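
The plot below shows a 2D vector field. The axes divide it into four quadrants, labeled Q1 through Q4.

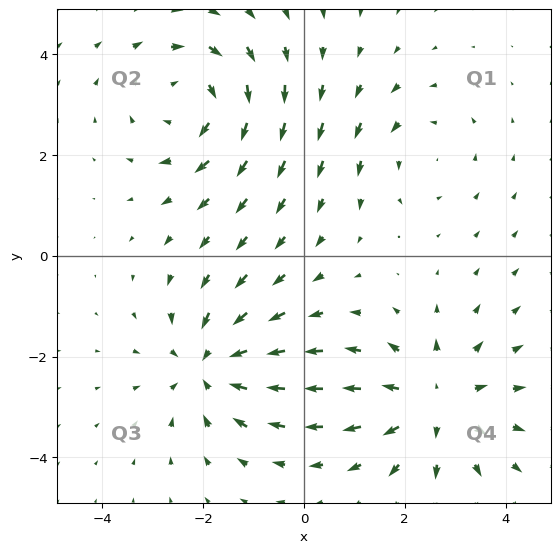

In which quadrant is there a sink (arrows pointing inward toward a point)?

Q3

The sink sits at approximately (-1.9, -2.2), which lies in quadrant Q3. The divergence there is about -4, negative as expected for a sink.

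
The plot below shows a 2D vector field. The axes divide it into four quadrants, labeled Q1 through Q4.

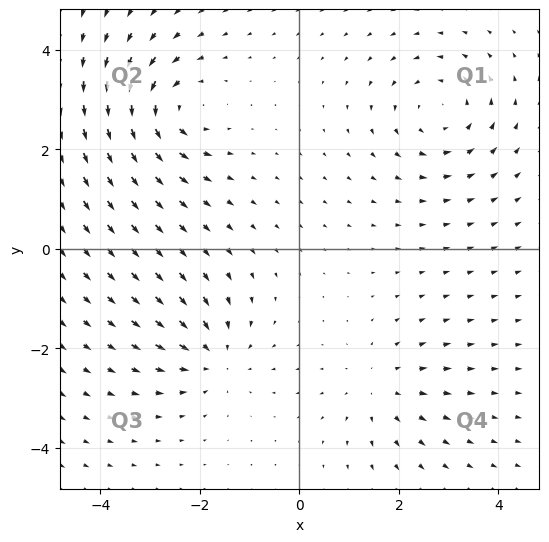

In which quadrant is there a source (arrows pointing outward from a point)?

Q4

The source sits at approximately (1.6, -2.8), which lies in quadrant Q4. The divergence there is about +3, positive as expected for a source.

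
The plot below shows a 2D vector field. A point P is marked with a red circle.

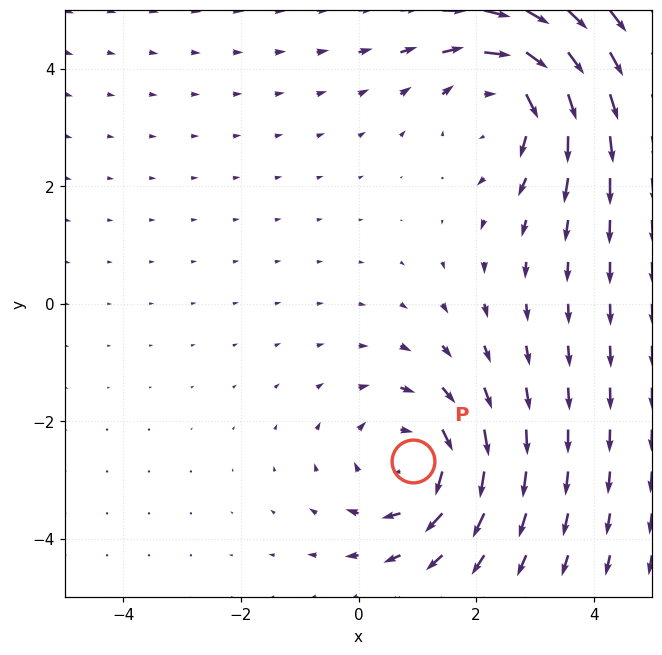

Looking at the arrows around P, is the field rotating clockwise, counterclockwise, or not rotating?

Near P at (0.9, -2.7) the arrows circulate clockwise. The curl (z-component) there is about -4; negative curl means clockwise rotation.

clockwise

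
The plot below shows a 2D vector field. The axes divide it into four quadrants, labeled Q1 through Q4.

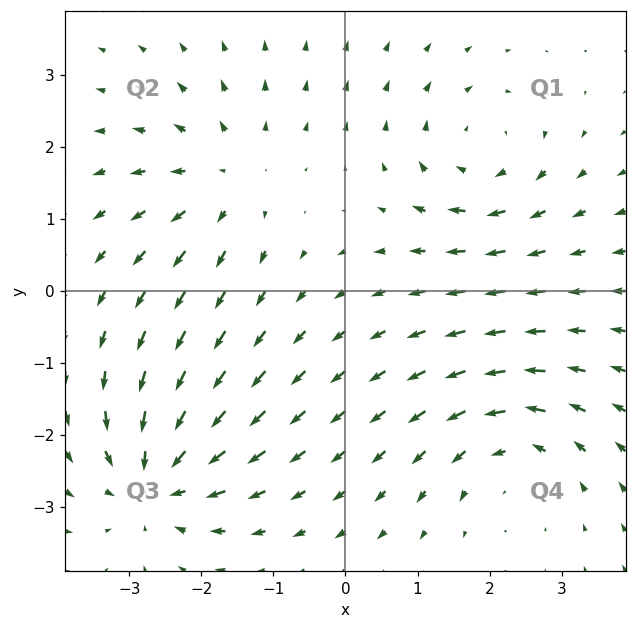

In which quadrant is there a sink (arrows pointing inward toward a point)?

Q3

The sink sits at approximately (-2.6, -2.6), which lies in quadrant Q3. The divergence there is about -5, negative as expected for a sink.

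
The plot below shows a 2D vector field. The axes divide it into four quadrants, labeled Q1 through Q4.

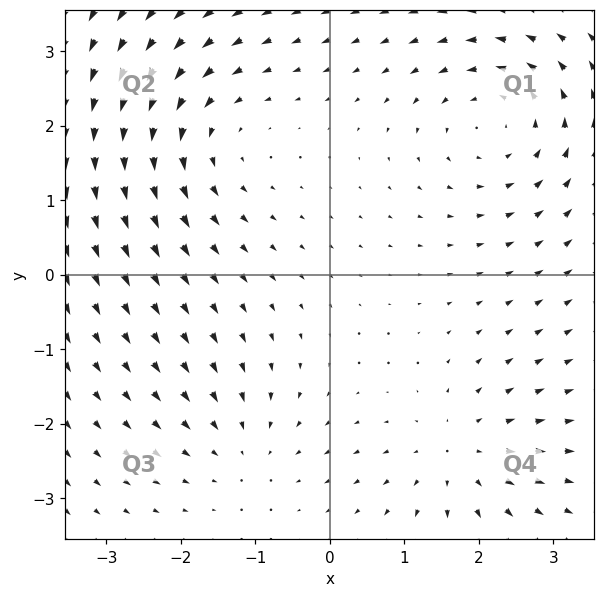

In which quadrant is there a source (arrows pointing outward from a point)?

The source sits at approximately (1.8, -2.4), which lies in quadrant Q4. The divergence there is about +4, positive as expected for a source.

Q4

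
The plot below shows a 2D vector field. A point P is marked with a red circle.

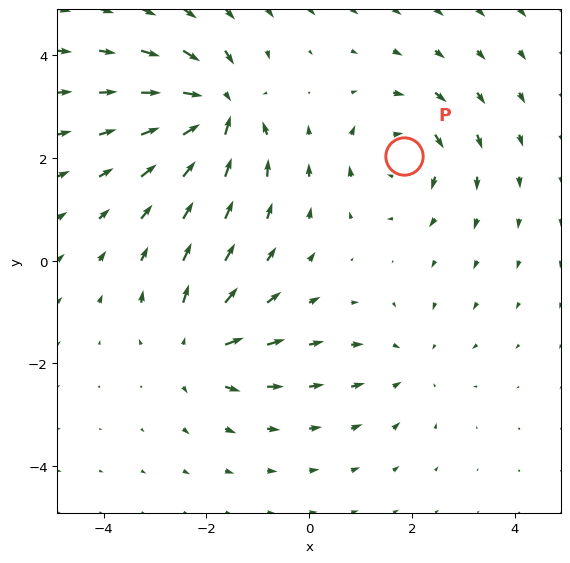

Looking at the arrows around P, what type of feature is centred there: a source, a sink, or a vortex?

At P (1.8, 2.0) the arrows circulate clockwise. Divergence ≈0, curl about -4 — near-zero divergence with nonzero curl is a vortex.

vortex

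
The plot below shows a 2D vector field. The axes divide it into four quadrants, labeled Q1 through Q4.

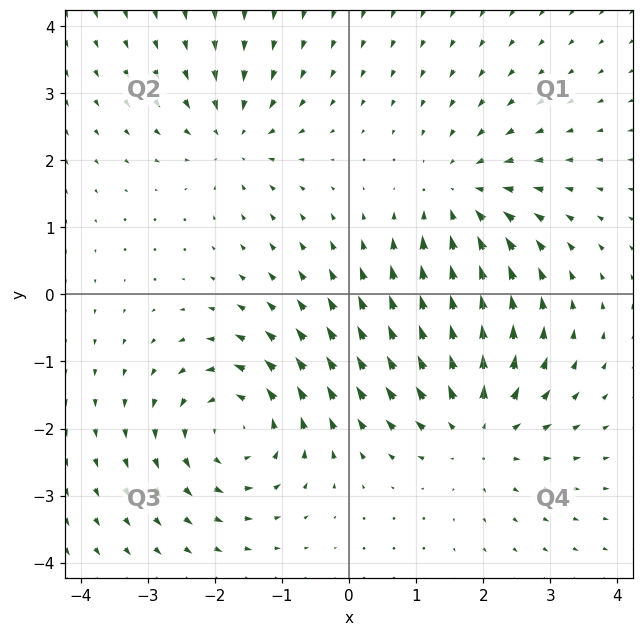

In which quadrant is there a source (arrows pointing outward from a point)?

Q4

The source sits at approximately (1.9, -2.0), which lies in quadrant Q4. The divergence there is about +5, positive as expected for a source.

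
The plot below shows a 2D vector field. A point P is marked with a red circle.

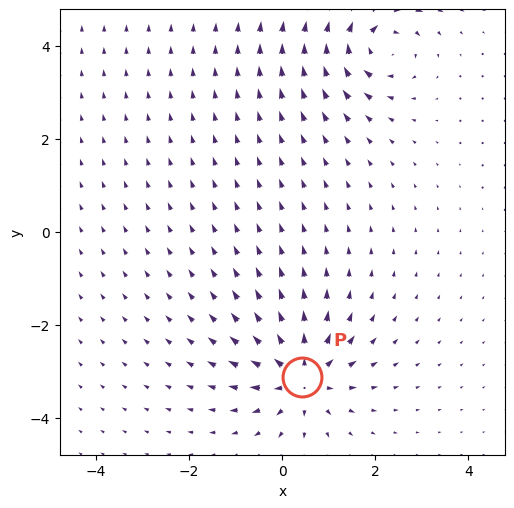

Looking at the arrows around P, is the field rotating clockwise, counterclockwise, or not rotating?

Near P at (0.4, -3.1) the arrows show no circulation. The curl there is ≈0.

not rotating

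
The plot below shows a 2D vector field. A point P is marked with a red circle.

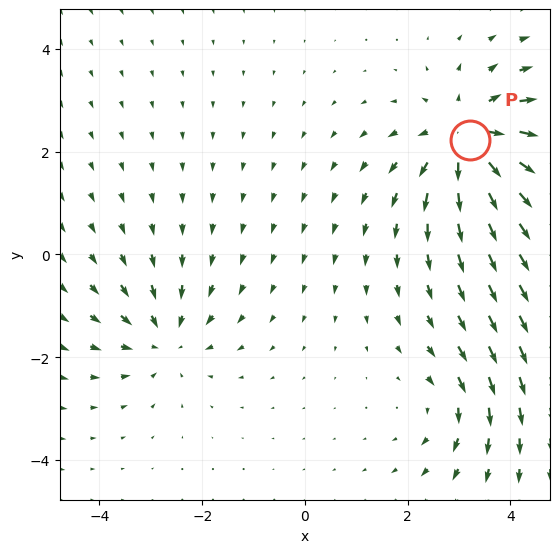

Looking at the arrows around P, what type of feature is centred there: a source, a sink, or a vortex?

source

At P (3.2, 2.2) the arrows spread outward. Divergence about +5, curl ≈0 — positive divergence with near-zero curl is a source.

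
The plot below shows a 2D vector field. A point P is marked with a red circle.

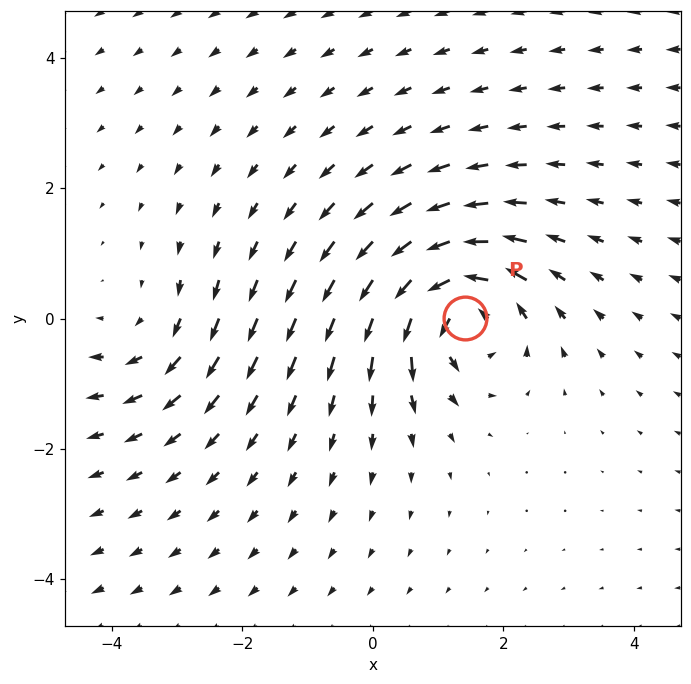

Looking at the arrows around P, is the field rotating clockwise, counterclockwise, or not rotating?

counterclockwise

Near P at (1.4, 0.0) the arrows circulate counterclockwise. The curl (z-component) there is about +7; positive curl means counterclockwise rotation.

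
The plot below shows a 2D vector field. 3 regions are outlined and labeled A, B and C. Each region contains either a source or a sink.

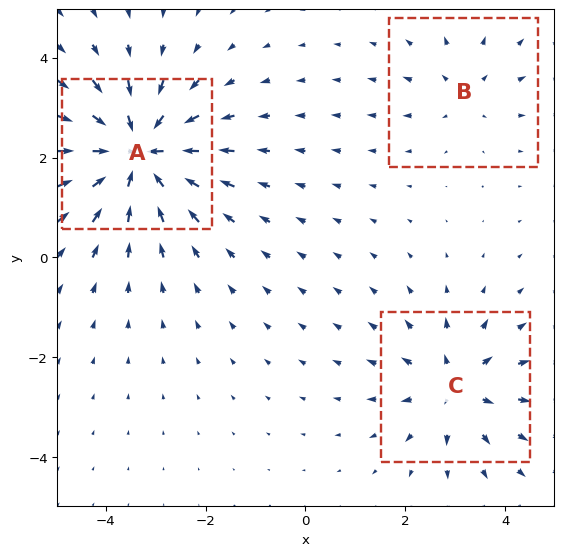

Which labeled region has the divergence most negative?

A

Divergence at each region's feature centre — A: about -6, B: about +2, C: about +3. Region A is most negative.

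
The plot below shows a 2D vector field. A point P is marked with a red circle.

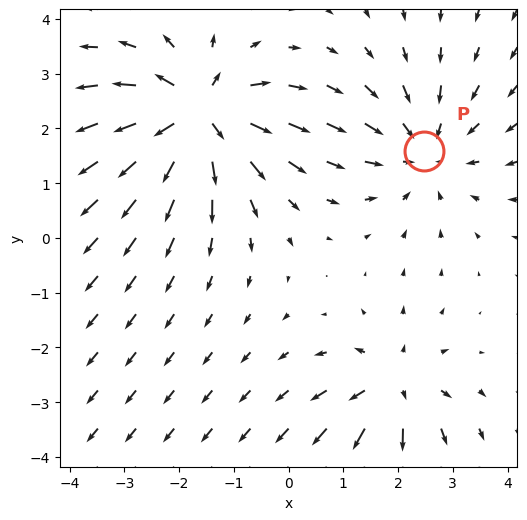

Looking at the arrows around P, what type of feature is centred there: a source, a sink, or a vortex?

At P (2.5, 1.6) the arrows converge inward. Divergence about -3, curl ≈0 — negative divergence with near-zero curl is a sink.

sink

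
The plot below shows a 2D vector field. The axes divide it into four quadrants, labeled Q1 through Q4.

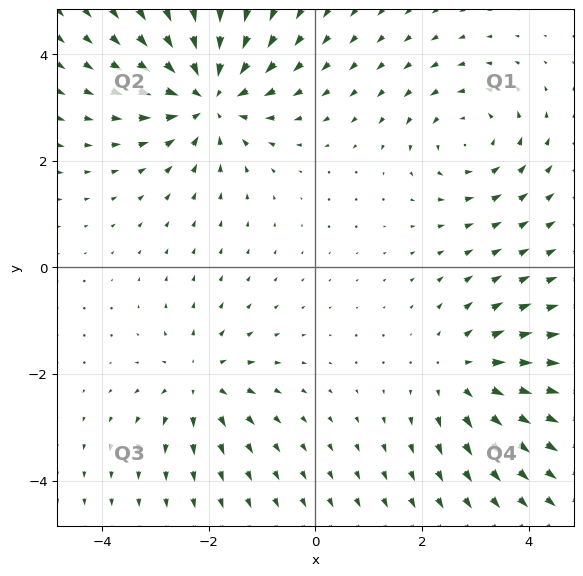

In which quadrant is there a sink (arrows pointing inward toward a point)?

Q2

The sink sits at approximately (-2.0, 3.2), which lies in quadrant Q2. The divergence there is about -5, negative as expected for a sink.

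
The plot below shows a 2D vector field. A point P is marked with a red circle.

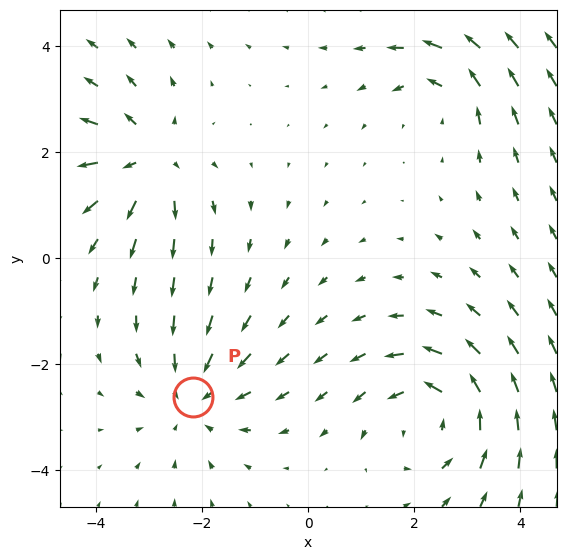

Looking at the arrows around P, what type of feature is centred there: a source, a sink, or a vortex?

sink

At P (-2.2, -2.6) the arrows converge inward. Divergence about -3, curl ≈0 — negative divergence with near-zero curl is a sink.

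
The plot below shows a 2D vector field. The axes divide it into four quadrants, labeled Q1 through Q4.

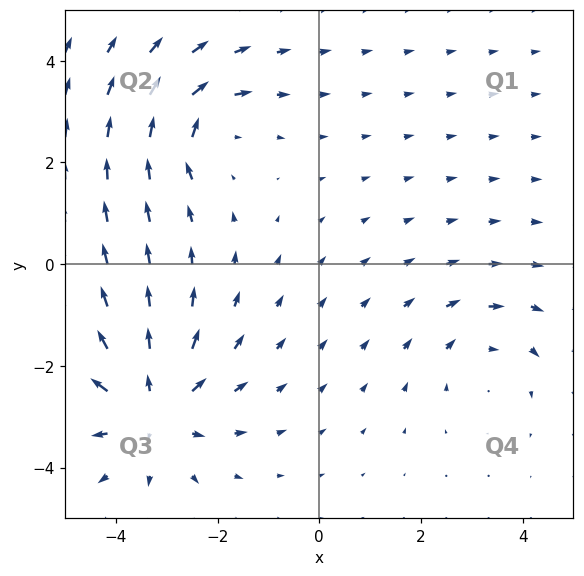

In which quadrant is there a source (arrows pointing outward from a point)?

Q3

The source sits at approximately (-3.3, -2.8), which lies in quadrant Q3. The divergence there is about +4, positive as expected for a source.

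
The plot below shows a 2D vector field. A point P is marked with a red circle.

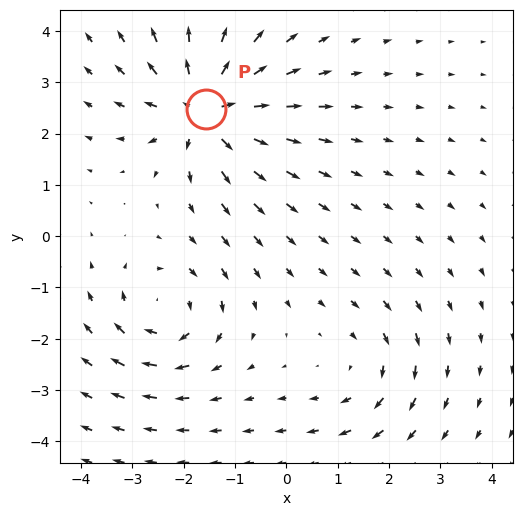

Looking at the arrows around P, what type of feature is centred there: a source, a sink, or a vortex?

At P (-1.6, 2.5) the arrows spread outward. Divergence about +6, curl ≈0 — positive divergence with near-zero curl is a source.

source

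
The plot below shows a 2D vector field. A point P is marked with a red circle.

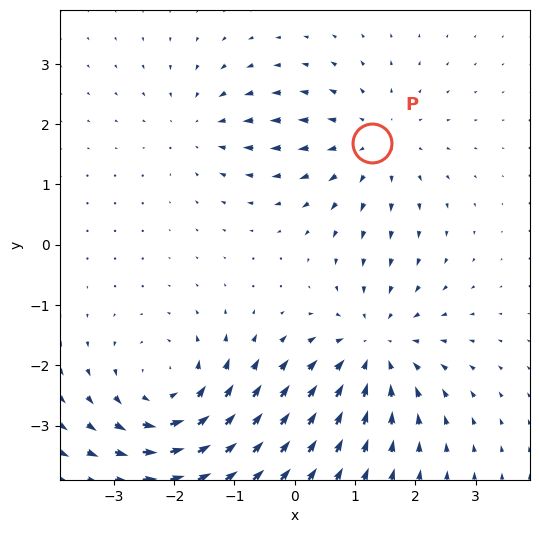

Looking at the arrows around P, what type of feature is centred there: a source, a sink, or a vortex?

At P (1.3, 1.7) the arrows spread outward. Divergence about +3, curl ≈0 — positive divergence with near-zero curl is a source.

source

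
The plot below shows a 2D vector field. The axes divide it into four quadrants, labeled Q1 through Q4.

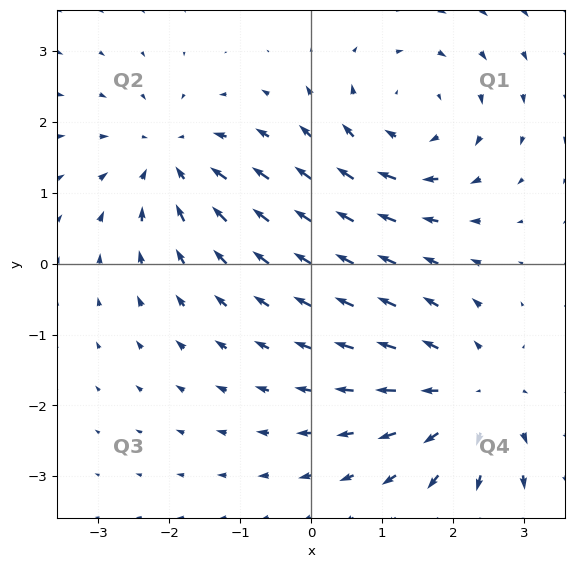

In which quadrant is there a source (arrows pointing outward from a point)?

Q4

The source sits at approximately (2.3, -1.9), which lies in quadrant Q4. The divergence there is about +3, positive as expected for a source.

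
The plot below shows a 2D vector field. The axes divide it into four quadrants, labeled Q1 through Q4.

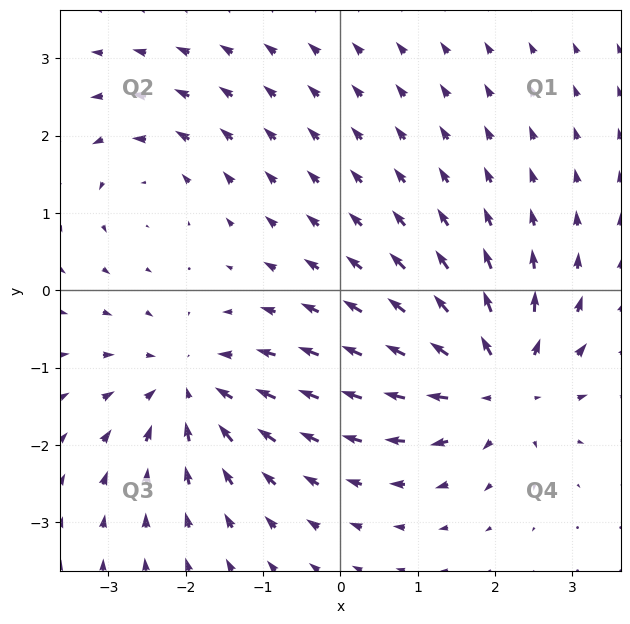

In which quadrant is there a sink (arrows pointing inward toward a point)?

The sink sits at approximately (-1.9, -1.3), which lies in quadrant Q3. The divergence there is about -5, negative as expected for a sink.

Q3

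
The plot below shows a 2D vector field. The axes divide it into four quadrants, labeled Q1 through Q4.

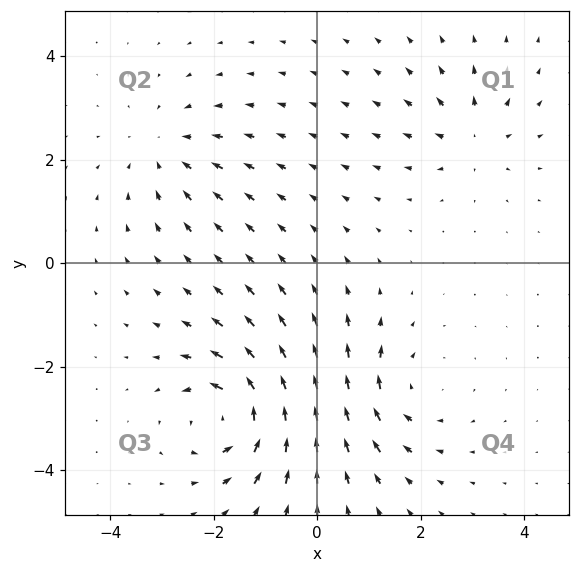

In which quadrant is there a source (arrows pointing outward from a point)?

Q1

The source sits at approximately (3.0, 2.4), which lies in quadrant Q1. The divergence there is about +3, positive as expected for a source.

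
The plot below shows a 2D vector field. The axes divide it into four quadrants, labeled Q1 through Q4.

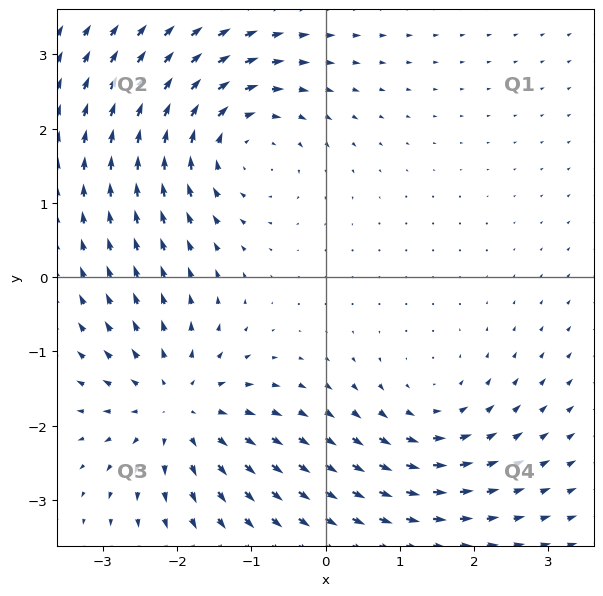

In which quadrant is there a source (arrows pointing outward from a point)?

Q3

The source sits at approximately (-2.0, -1.8), which lies in quadrant Q3. The divergence there is about +4, positive as expected for a source.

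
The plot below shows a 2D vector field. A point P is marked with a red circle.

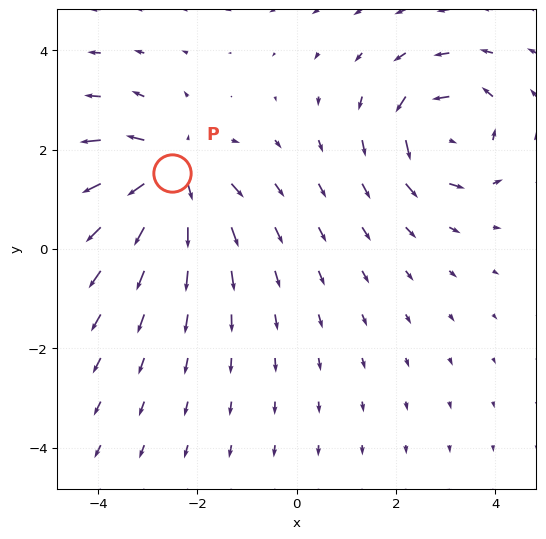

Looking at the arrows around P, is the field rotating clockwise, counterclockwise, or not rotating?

not rotating

Near P at (-2.5, 1.5) the arrows show no circulation. The curl there is ≈0.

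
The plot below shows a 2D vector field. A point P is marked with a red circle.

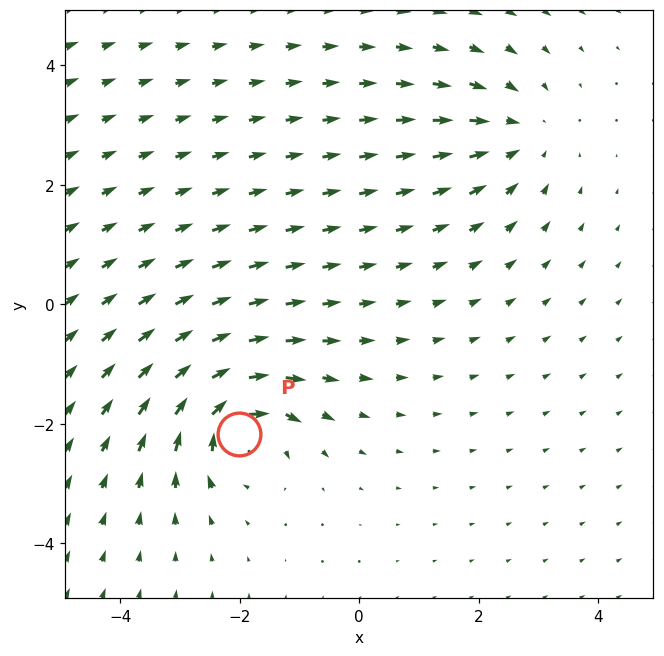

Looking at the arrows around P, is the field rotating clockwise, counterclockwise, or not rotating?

Near P at (-2.0, -2.2) the arrows circulate clockwise. The curl (z-component) there is about -6; negative curl means clockwise rotation.

clockwise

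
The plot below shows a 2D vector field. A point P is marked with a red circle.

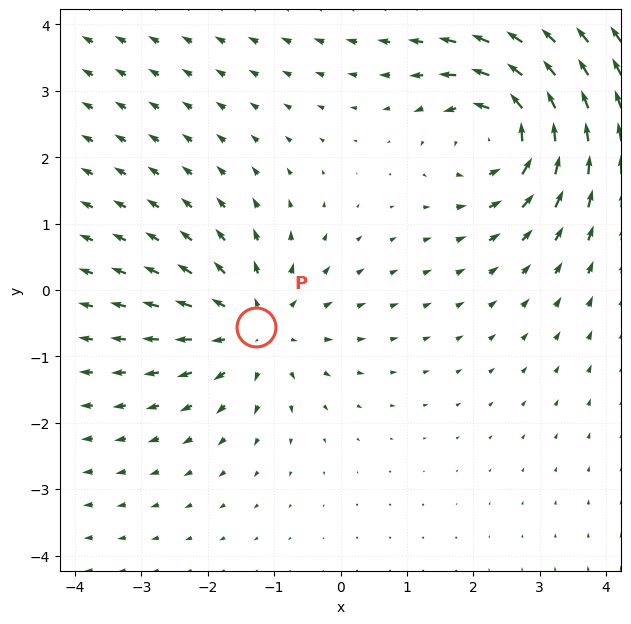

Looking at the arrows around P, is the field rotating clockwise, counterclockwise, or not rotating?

Near P at (-1.3, -0.6) the arrows show no circulation. The curl there is ≈0.

not rotating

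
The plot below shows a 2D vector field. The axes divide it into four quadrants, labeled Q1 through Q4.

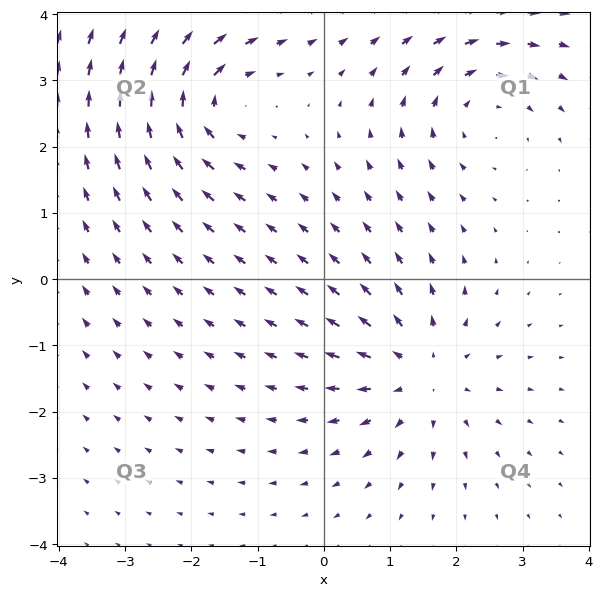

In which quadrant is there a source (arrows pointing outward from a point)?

Q4

The source sits at approximately (1.5, -1.4), which lies in quadrant Q4. The divergence there is about +5, positive as expected for a source.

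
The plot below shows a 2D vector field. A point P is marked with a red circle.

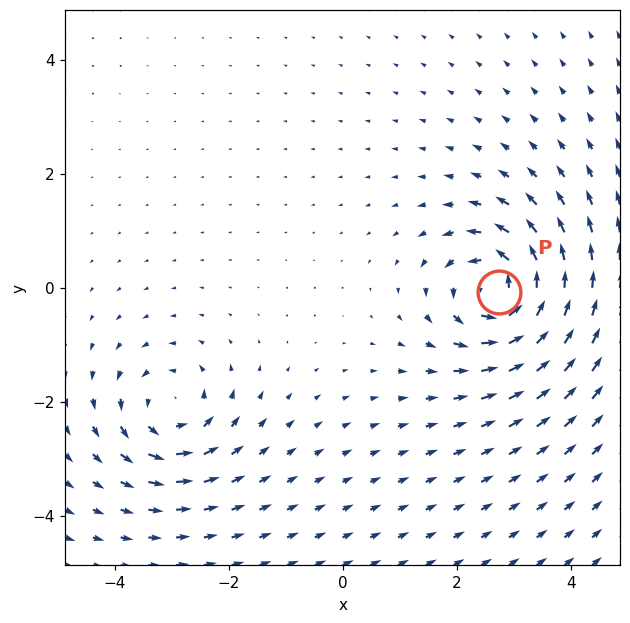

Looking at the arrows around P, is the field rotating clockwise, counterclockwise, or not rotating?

counterclockwise

Near P at (2.7, -0.1) the arrows circulate counterclockwise. The curl (z-component) there is about +7; positive curl means counterclockwise rotation.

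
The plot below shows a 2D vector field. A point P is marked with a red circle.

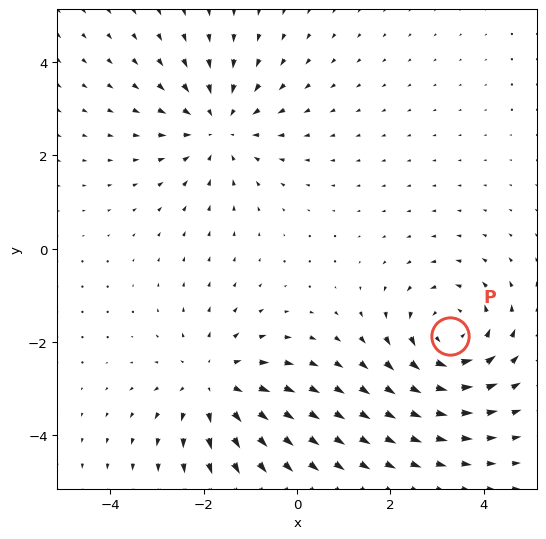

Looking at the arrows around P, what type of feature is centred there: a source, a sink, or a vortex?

At P (3.3, -1.9) the arrows circulate counterclockwise. Divergence ≈0, curl about +5 — near-zero divergence with nonzero curl is a vortex.

vortex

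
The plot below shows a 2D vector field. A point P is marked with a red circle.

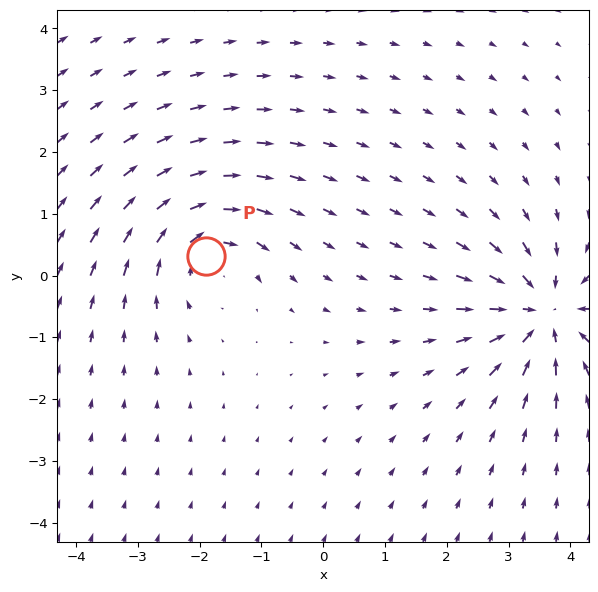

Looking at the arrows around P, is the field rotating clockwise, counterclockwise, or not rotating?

clockwise

Near P at (-1.9, 0.3) the arrows circulate clockwise. The curl (z-component) there is about -5; negative curl means clockwise rotation.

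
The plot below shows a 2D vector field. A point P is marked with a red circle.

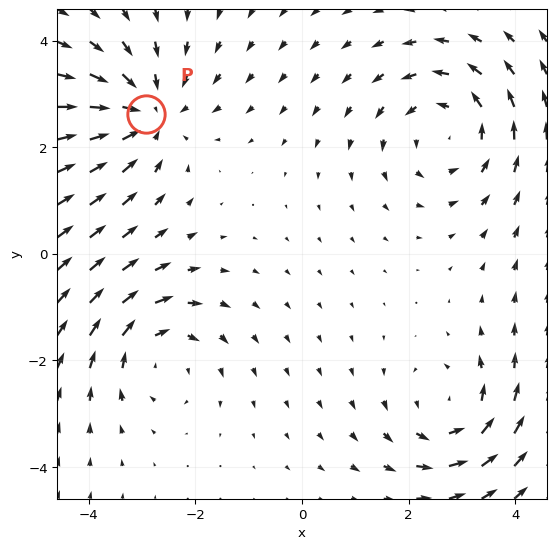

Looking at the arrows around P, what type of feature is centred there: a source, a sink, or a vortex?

sink

At P (-2.9, 2.6) the arrows converge inward. Divergence about -4, curl ≈0 — negative divergence with near-zero curl is a sink.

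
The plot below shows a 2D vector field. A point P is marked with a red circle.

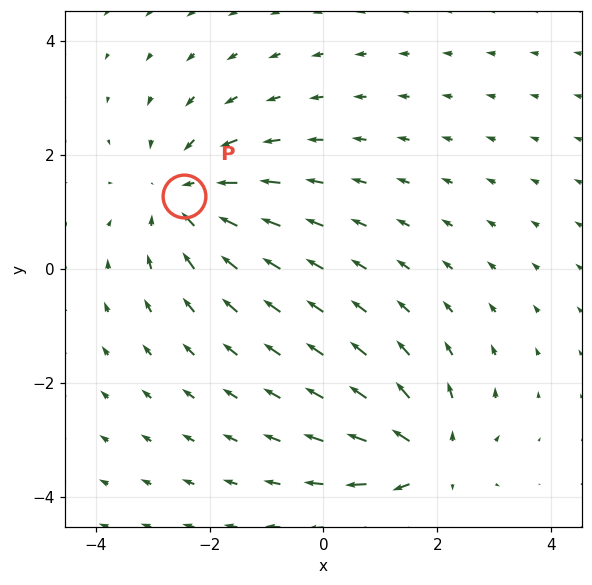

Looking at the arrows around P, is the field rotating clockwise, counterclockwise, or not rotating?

Near P at (-2.4, 1.3) the arrows show no circulation. The curl there is ≈0.

not rotating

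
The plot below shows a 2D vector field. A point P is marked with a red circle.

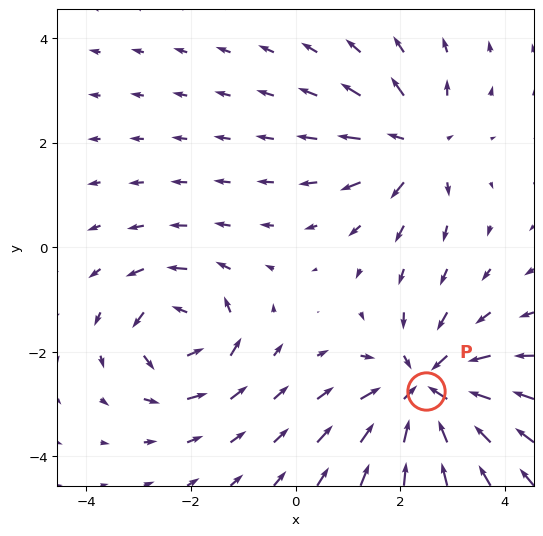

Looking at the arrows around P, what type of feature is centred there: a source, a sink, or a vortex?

sink

At P (2.5, -2.7) the arrows converge inward. Divergence about -4, curl ≈0 — negative divergence with near-zero curl is a sink.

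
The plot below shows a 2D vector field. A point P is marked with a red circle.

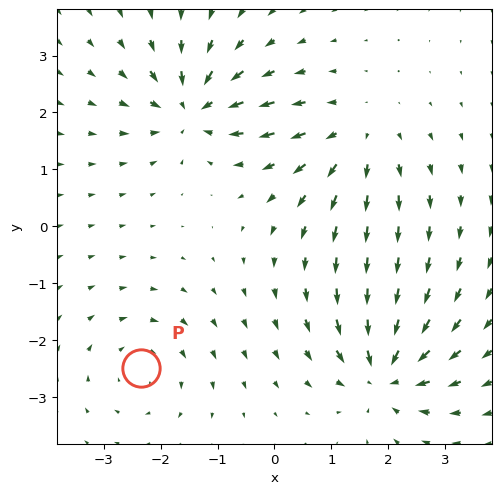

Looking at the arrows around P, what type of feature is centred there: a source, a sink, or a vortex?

vortex

At P (-2.3, -2.5) the arrows circulate clockwise. Divergence ≈0, curl about -4 — near-zero divergence with nonzero curl is a vortex.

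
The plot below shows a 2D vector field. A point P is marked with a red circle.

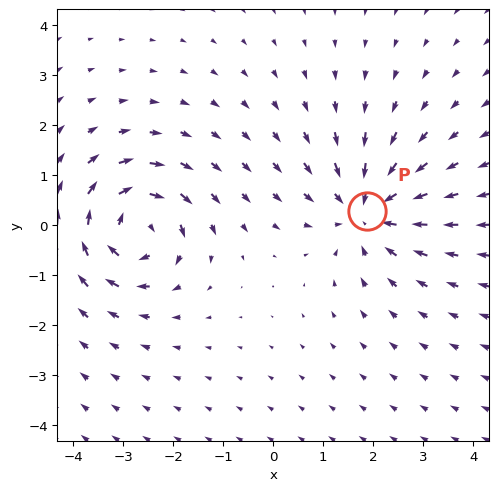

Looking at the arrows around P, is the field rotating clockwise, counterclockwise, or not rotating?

not rotating

Near P at (1.9, 0.3) the arrows show no circulation. The curl there is ≈0.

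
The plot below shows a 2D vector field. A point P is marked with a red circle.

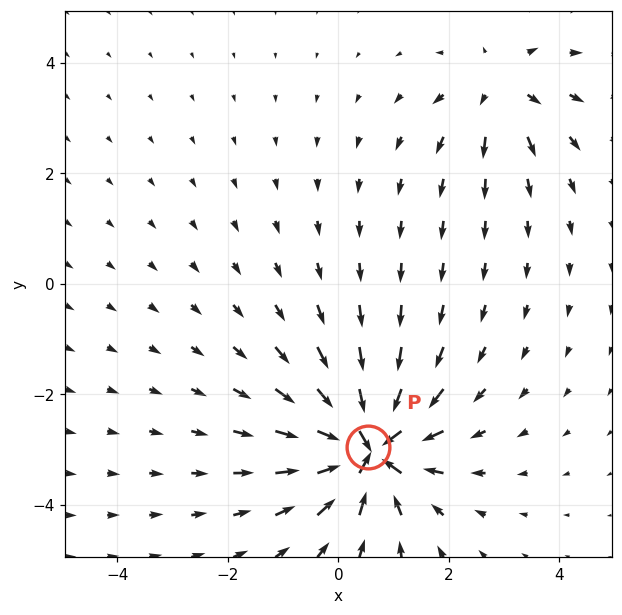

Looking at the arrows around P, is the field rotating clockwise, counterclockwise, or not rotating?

not rotating

Near P at (0.5, -3.0) the arrows show no circulation. The curl there is ≈0.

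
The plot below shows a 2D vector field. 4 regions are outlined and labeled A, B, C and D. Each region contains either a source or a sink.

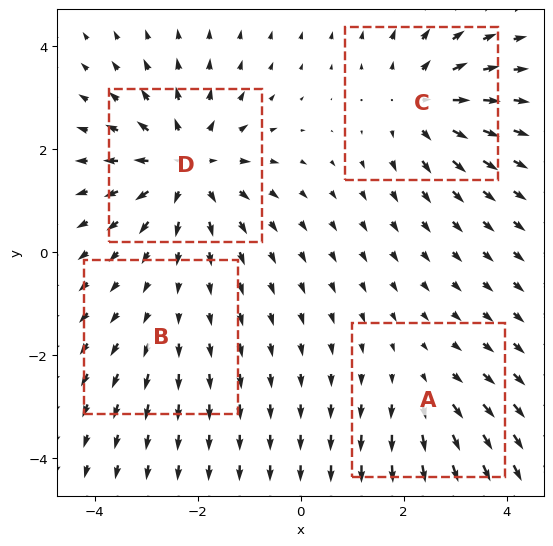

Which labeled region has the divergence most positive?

D

Divergence at each region's feature centre — A: about +3, B: about +2, C: about +5, D: about +6. Region D is most positive.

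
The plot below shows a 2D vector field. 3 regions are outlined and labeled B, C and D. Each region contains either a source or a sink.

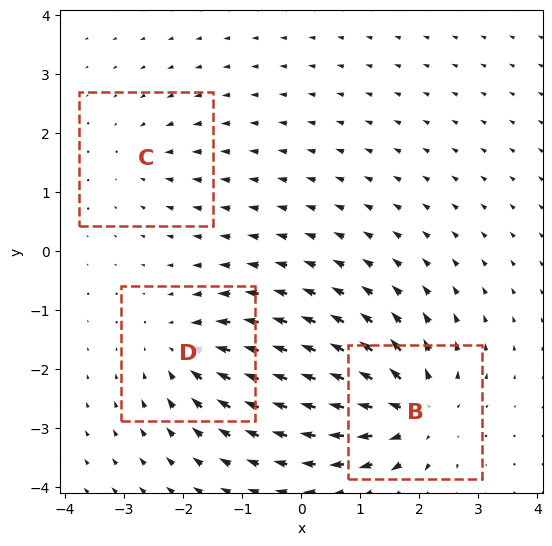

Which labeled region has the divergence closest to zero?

C

Divergence at each region's feature centre — B: about +6, C: about -2, D: about -4. Region C is closest to zero.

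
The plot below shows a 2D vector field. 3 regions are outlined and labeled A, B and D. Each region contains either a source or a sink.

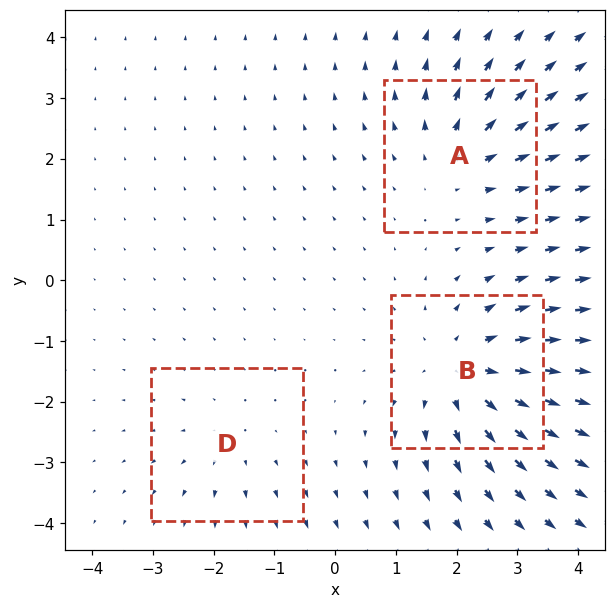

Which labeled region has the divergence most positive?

B

Divergence at each region's feature centre — A: about +3, B: about +4, D: about +2. Region B is most positive.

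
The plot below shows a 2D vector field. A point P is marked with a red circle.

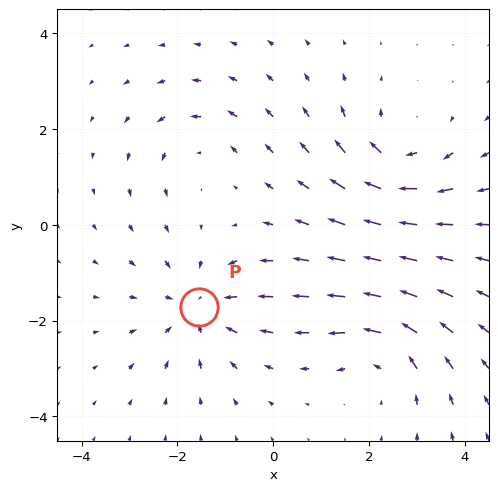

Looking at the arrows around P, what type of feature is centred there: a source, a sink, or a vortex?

At P (-1.6, -1.7) the arrows converge inward. Divergence about -4, curl ≈0 — negative divergence with near-zero curl is a sink.

sink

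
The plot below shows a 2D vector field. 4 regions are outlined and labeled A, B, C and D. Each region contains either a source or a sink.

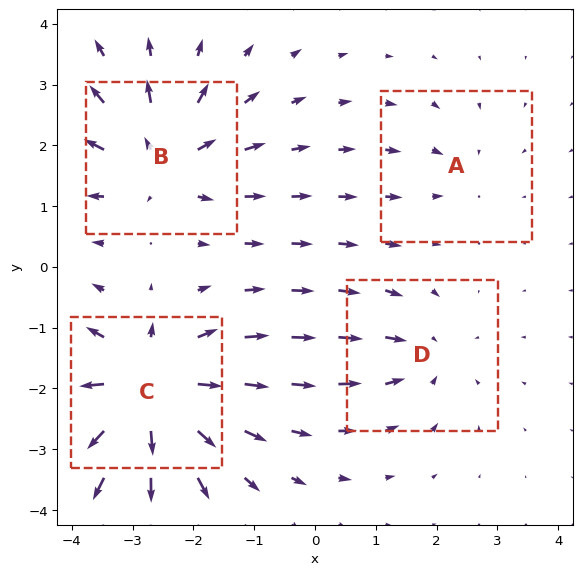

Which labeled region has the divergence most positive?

C

Divergence at each region's feature centre — A: about -2, B: about +6, C: about +8, D: about -4. Region C is most positive.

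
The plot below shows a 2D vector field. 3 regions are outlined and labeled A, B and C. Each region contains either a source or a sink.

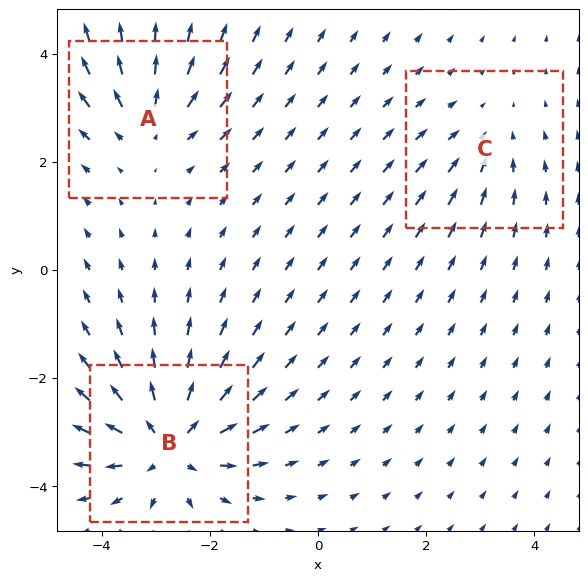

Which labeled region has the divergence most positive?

Divergence at each region's feature centre — A: about +3, B: about +5, C: about -2. Region B is most positive.

B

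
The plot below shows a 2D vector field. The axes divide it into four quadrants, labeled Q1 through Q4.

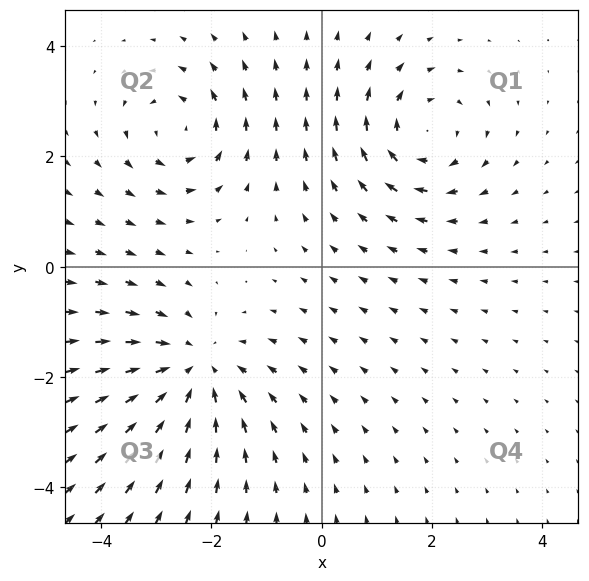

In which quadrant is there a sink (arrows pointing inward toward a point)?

The sink sits at approximately (-2.3, -1.9), which lies in quadrant Q3. The divergence there is about -4, negative as expected for a sink.

Q3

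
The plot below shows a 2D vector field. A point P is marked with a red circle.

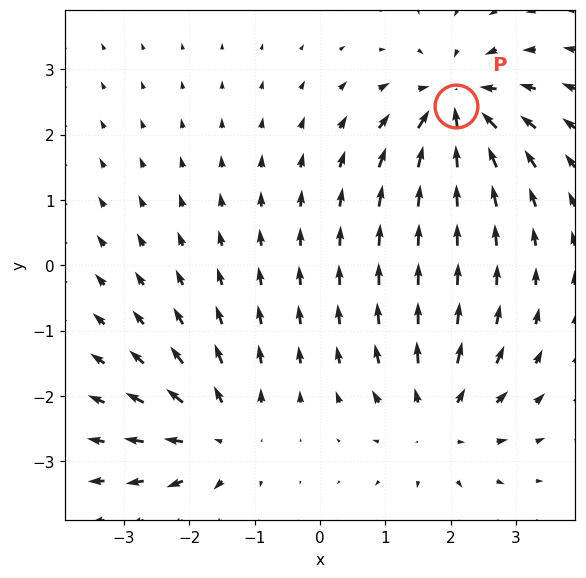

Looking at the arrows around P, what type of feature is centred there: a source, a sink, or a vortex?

At P (2.1, 2.4) the arrows converge inward. Divergence about -6, curl ≈0 — negative divergence with near-zero curl is a sink.

sink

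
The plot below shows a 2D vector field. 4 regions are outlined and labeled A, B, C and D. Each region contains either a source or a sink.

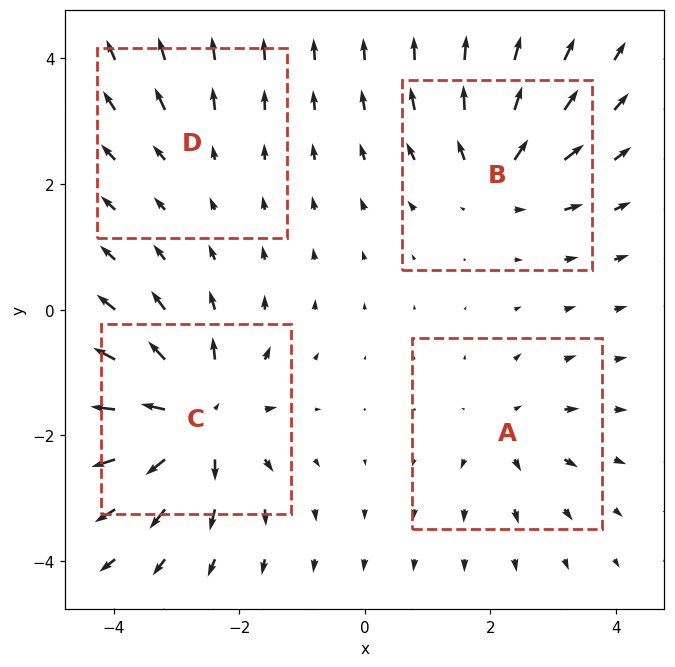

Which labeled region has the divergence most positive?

C

Divergence at each region's feature centre — A: about +4, B: about +6, C: about +9, D: about +3. Region C is most positive.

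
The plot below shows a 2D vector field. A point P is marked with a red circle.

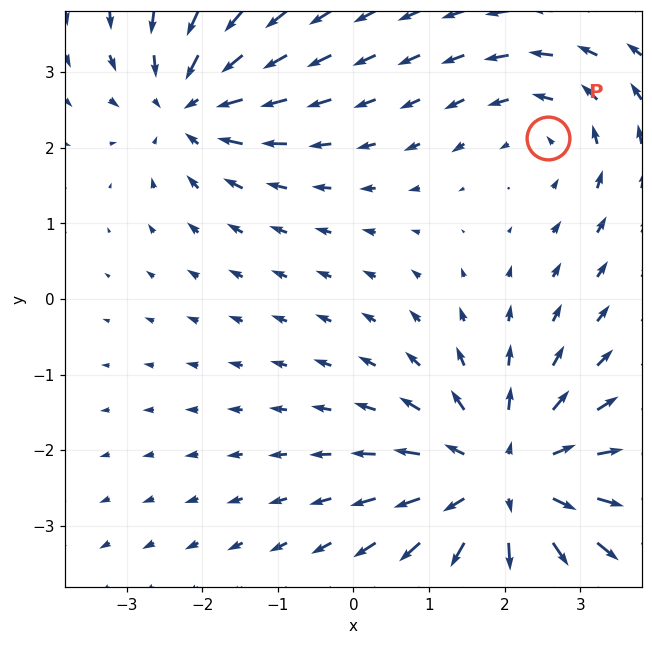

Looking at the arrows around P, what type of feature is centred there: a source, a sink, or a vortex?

At P (2.6, 2.1) the arrows circulate counterclockwise. Divergence ≈0, curl about +2 — near-zero divergence with nonzero curl is a vortex.

vortex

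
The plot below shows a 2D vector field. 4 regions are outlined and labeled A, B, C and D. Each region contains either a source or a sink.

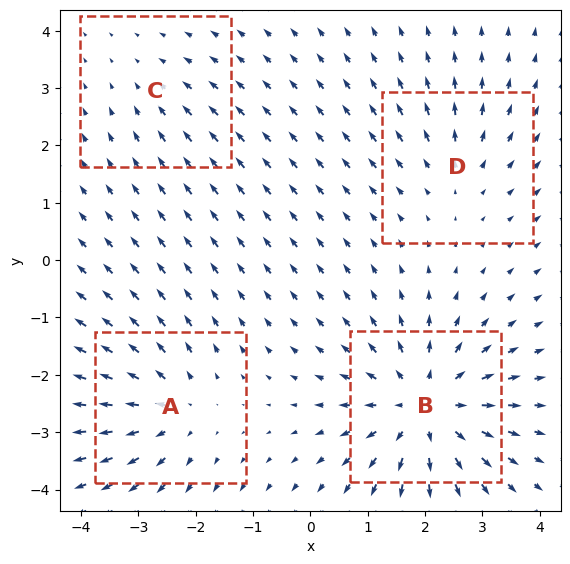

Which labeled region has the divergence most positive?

B

Divergence at each region's feature centre — A: about +4, B: about +7, C: about -2, D: about +3. Region B is most positive.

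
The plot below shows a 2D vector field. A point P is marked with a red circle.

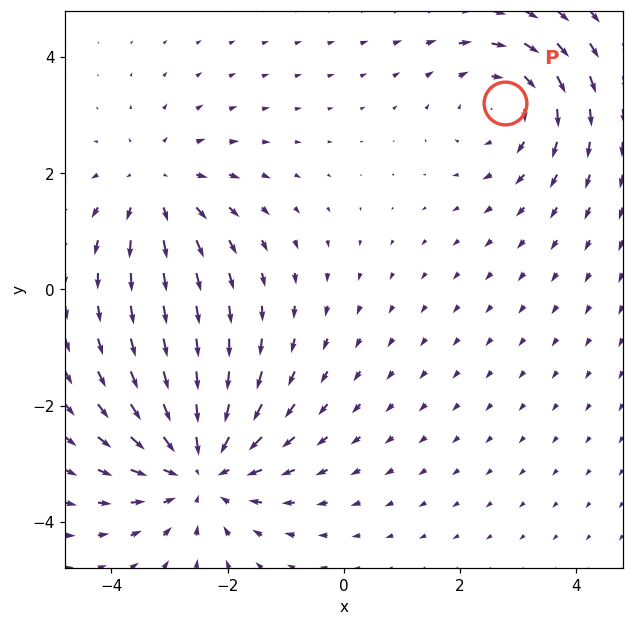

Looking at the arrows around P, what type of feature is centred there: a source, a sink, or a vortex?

vortex

At P (2.8, 3.2) the arrows circulate clockwise. Divergence ≈0, curl about -3 — near-zero divergence with nonzero curl is a vortex.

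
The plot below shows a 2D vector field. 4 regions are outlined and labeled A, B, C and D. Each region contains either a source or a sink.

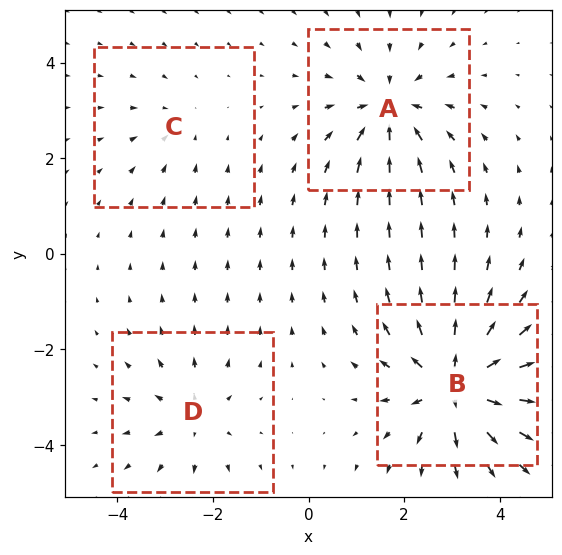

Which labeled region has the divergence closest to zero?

C

Divergence at each region's feature centre — A: about -5, B: about +7, C: about -2, D: about +4. Region C is closest to zero.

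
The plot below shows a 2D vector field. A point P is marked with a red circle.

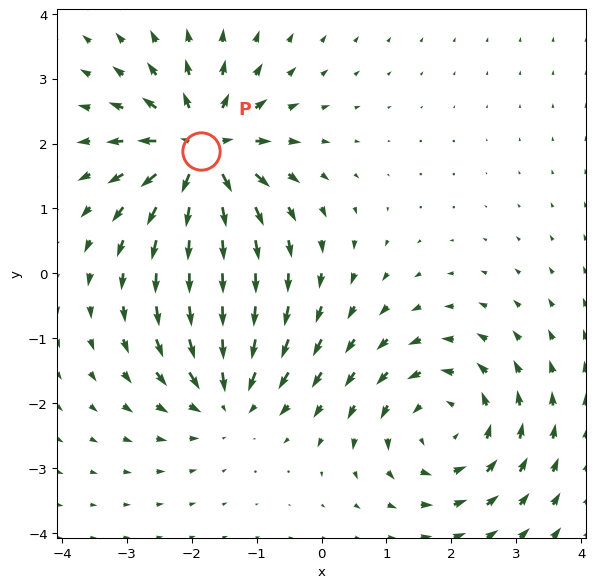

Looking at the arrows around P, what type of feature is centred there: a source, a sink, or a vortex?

source

At P (-1.9, 1.9) the arrows spread outward. Divergence about +6, curl ≈0 — positive divergence with near-zero curl is a source.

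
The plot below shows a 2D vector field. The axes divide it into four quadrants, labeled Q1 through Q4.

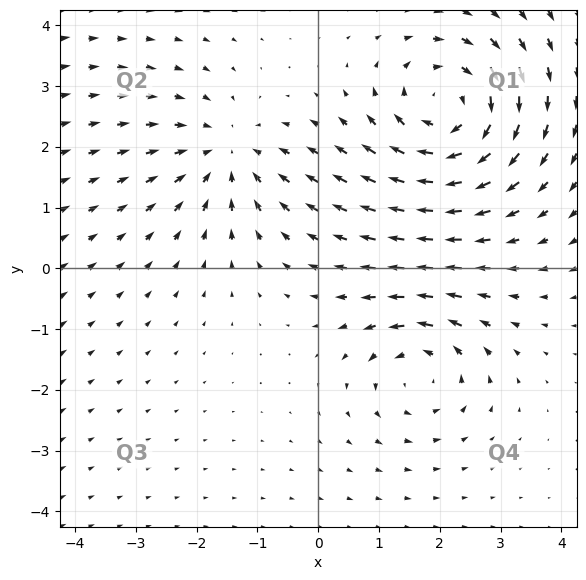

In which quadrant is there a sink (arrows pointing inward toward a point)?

The sink sits at approximately (-1.5, 1.9), which lies in quadrant Q2. The divergence there is about -3, negative as expected for a sink.

Q2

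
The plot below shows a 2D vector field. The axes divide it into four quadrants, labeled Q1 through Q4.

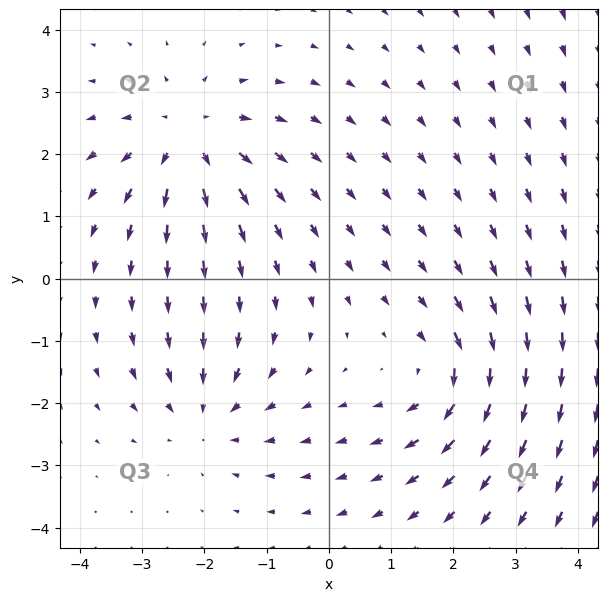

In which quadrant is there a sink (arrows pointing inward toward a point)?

Q3

The sink sits at approximately (-2.0, -2.2), which lies in quadrant Q3. The divergence there is about -3, negative as expected for a sink.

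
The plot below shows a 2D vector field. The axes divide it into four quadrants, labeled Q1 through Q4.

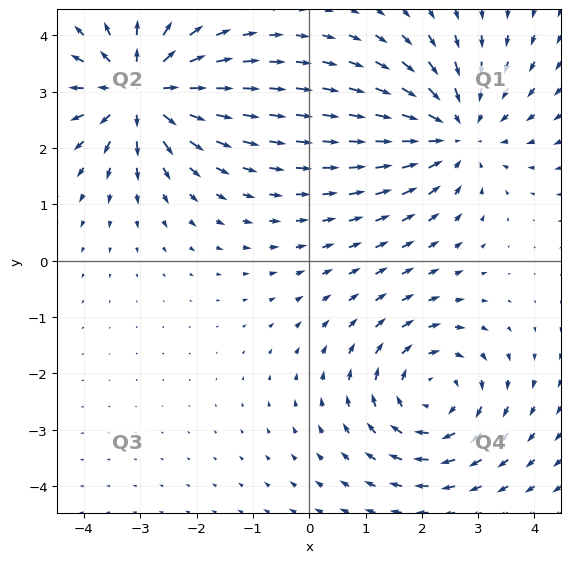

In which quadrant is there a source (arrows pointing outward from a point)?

The source sits at approximately (-3.0, 3.0), which lies in quadrant Q2. The divergence there is about +5, positive as expected for a source.

Q2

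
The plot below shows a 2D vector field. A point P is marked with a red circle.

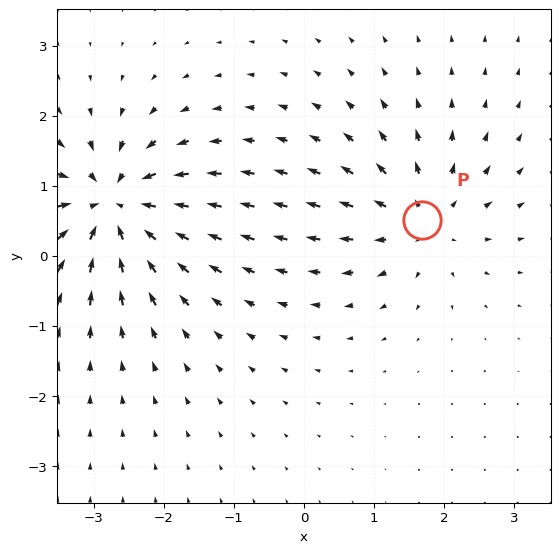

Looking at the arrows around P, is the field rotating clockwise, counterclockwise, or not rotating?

not rotating

Near P at (1.7, 0.5) the arrows show no circulation. The curl there is ≈0.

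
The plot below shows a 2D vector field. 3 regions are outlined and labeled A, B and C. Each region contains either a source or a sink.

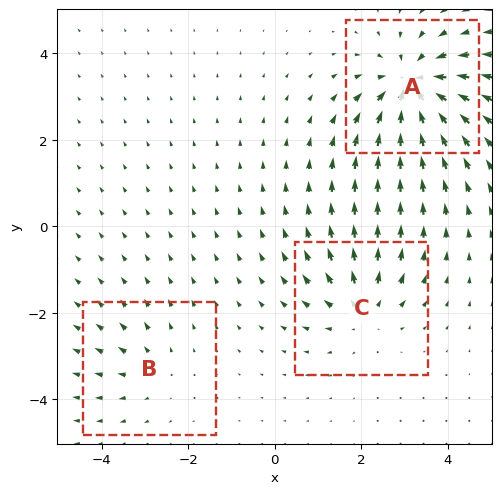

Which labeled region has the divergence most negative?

A

Divergence at each region's feature centre — A: about -6, B: about +2, C: about +4. Region A is most negative.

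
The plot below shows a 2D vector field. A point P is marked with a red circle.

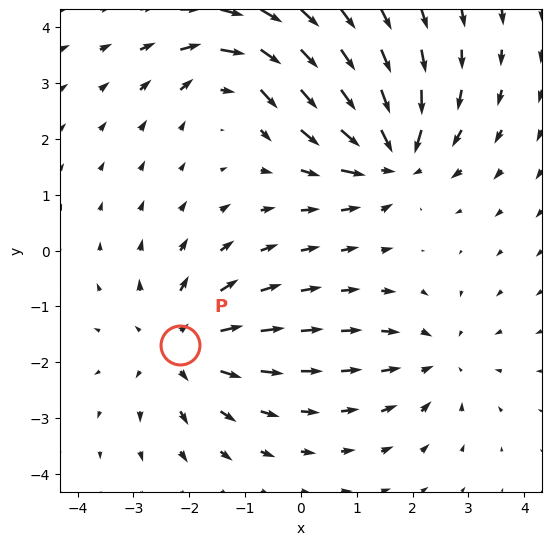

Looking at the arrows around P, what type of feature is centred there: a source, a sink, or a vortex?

source

At P (-2.2, -1.7) the arrows spread outward. Divergence about +4, curl ≈0 — positive divergence with near-zero curl is a source.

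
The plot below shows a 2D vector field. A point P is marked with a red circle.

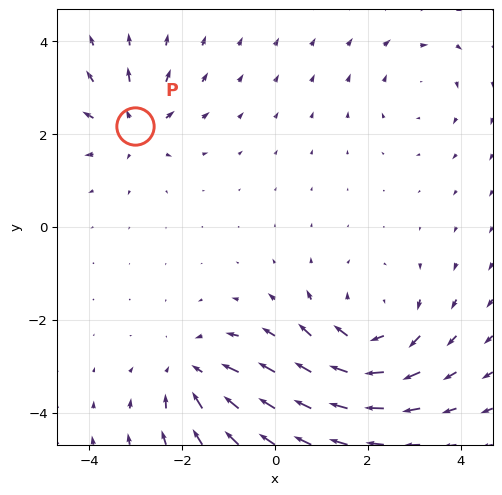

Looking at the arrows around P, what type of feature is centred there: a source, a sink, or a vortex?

At P (-3.0, 2.2) the arrows spread outward. Divergence about +4, curl ≈0 — positive divergence with near-zero curl is a source.

source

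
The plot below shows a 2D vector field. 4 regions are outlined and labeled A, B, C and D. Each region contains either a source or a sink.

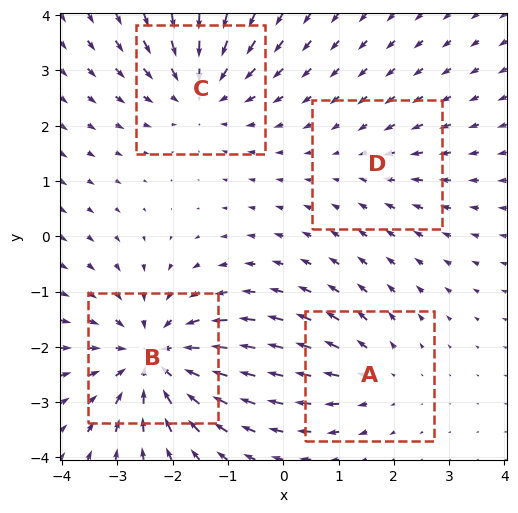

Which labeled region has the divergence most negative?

Divergence at each region's feature centre — A: about +3, B: about -5, C: about -4, D: about -2. Region B is most negative.

B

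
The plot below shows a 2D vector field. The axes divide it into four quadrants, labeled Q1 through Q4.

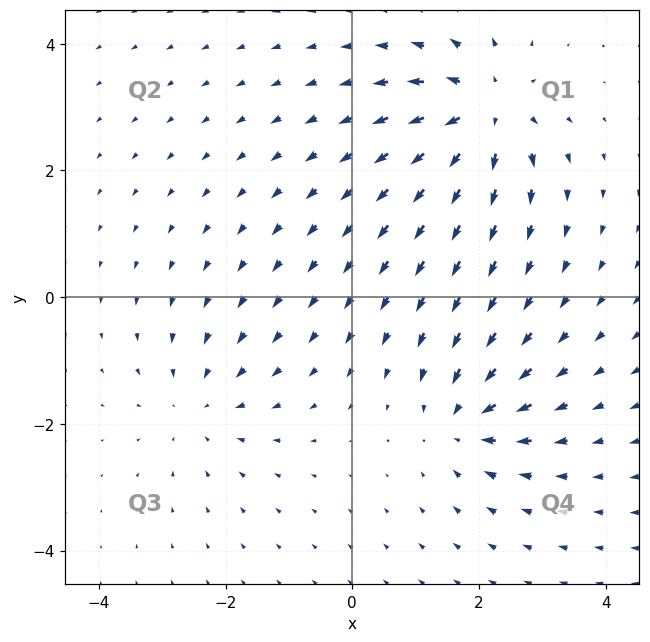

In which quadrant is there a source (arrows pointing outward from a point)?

The source sits at approximately (2.1, 2.9), which lies in quadrant Q1. The divergence there is about +6, positive as expected for a source.

Q1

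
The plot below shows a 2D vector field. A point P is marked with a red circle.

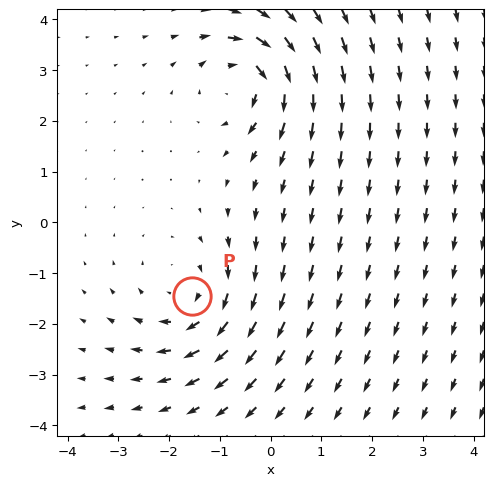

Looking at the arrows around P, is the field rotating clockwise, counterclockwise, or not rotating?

Near P at (-1.5, -1.5) the arrows circulate clockwise. The curl (z-component) there is about -3; negative curl means clockwise rotation.

clockwise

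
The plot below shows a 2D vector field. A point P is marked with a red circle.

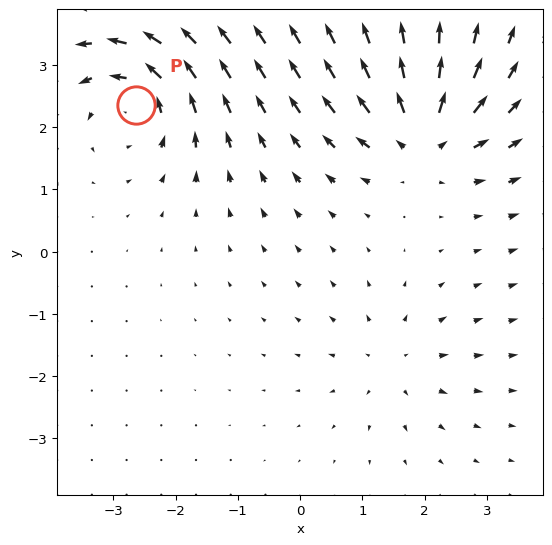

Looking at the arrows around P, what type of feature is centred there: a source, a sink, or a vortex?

vortex

At P (-2.6, 2.4) the arrows circulate counterclockwise. Divergence ≈0, curl about +6 — near-zero divergence with nonzero curl is a vortex.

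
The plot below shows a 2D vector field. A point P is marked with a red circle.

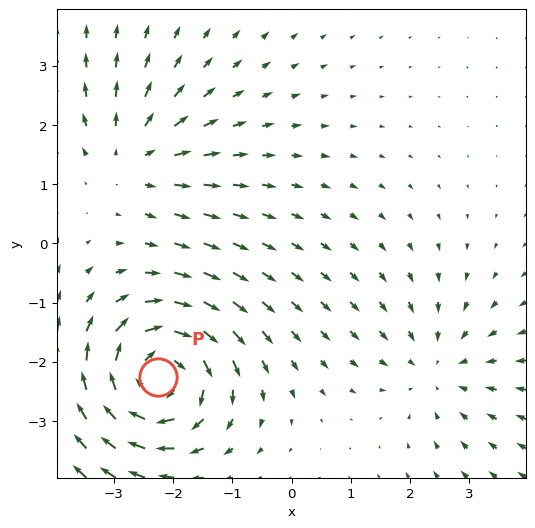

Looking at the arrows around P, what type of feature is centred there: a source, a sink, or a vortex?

At P (-2.3, -2.3) the arrows circulate clockwise. Divergence ≈0, curl about -6 — near-zero divergence with nonzero curl is a vortex.

vortex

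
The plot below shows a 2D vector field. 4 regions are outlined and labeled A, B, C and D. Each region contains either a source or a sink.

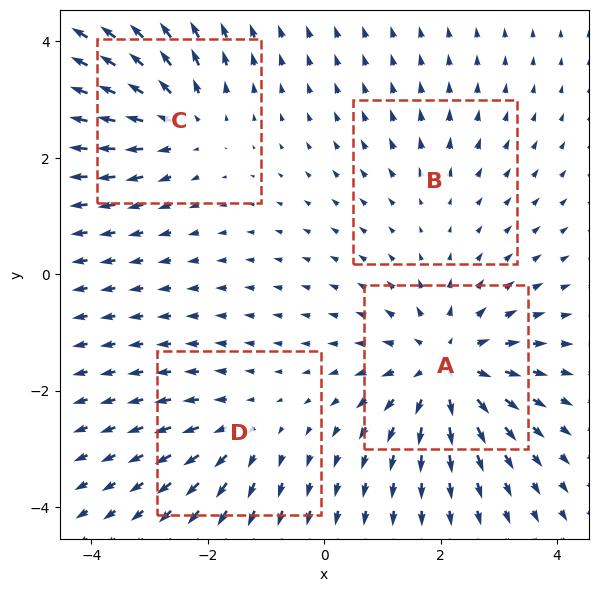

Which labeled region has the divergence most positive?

A

Divergence at each region's feature centre — A: about +6, B: about +2, C: about +5, D: about +3. Region A is most positive.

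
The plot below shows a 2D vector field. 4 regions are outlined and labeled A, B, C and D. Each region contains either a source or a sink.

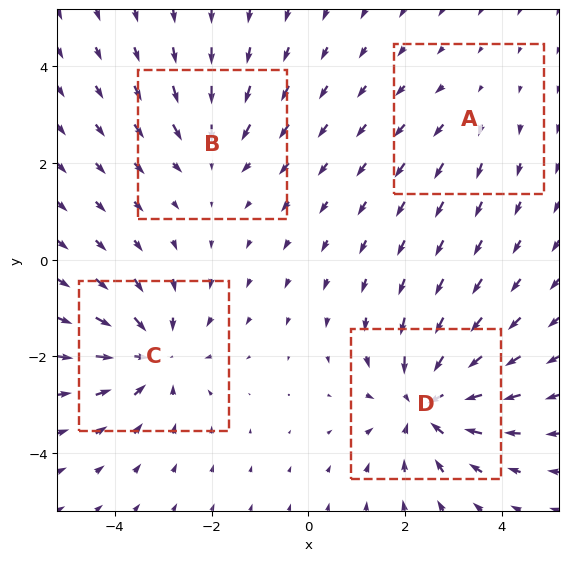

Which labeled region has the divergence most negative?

Divergence at each region's feature centre — A: about +2, B: about -3, C: about -5, D: about -6. Region D is most negative.

D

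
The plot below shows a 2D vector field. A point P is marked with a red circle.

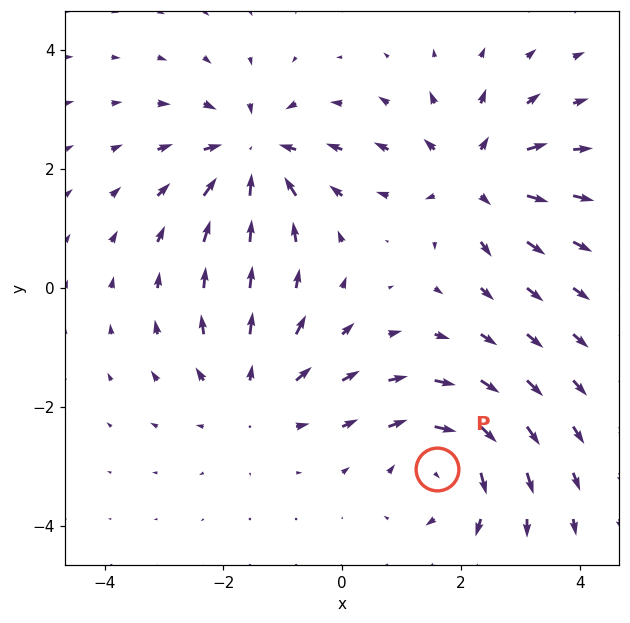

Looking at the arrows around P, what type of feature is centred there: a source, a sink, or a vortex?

vortex

At P (1.6, -3.0) the arrows circulate clockwise. Divergence ≈0, curl about -5 — near-zero divergence with nonzero curl is a vortex.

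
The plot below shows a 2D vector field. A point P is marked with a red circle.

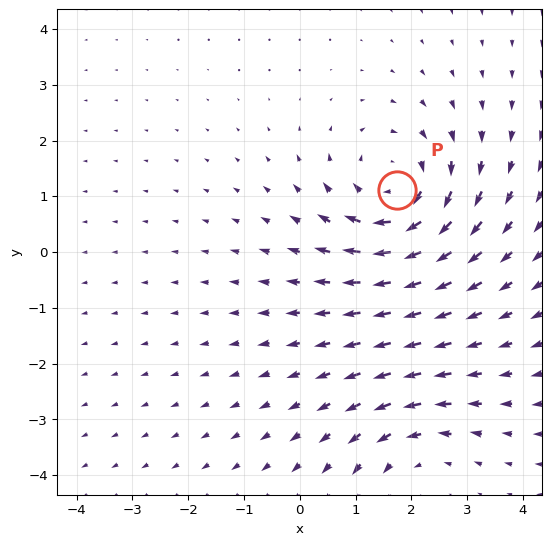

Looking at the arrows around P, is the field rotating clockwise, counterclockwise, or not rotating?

Near P at (1.7, 1.1) the arrows circulate clockwise. The curl (z-component) there is about -4; negative curl means clockwise rotation.

clockwise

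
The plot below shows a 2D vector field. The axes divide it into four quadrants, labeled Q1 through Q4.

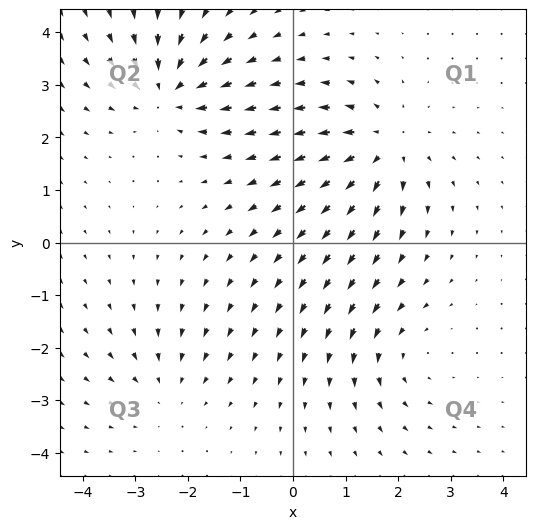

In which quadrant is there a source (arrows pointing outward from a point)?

The source sits at approximately (1.7, 1.8), which lies in quadrant Q1. The divergence there is about +5, positive as expected for a source.

Q1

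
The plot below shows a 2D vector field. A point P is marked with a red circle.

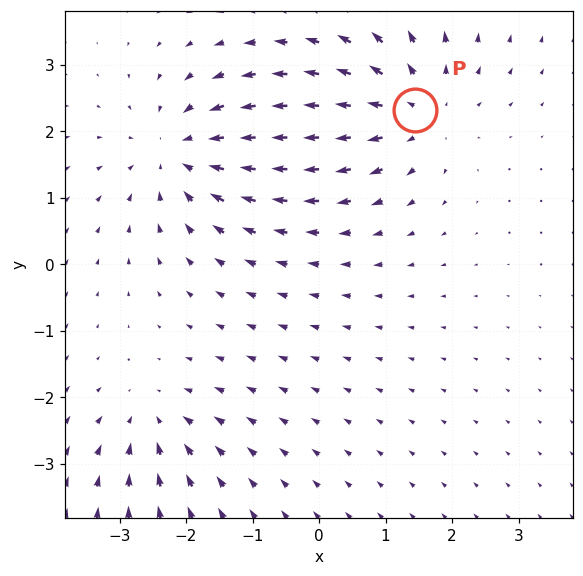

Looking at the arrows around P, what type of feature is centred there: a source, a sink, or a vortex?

At P (1.4, 2.3) the arrows spread outward. Divergence about +4, curl ≈0 — positive divergence with near-zero curl is a source.

source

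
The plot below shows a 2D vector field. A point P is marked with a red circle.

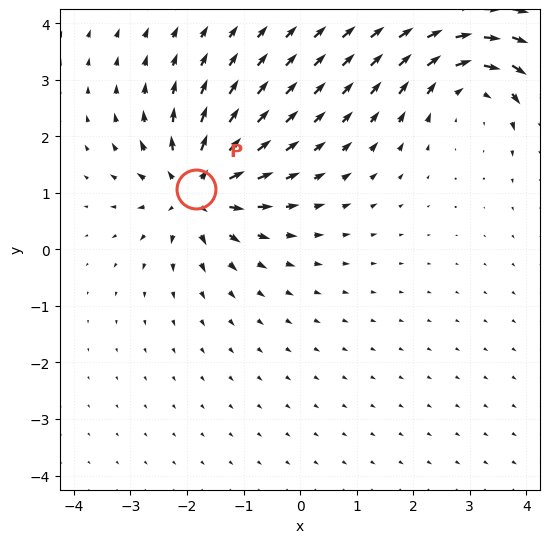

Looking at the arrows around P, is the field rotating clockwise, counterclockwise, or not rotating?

Near P at (-1.8, 1.1) the arrows show no circulation. The curl there is ≈0.

not rotating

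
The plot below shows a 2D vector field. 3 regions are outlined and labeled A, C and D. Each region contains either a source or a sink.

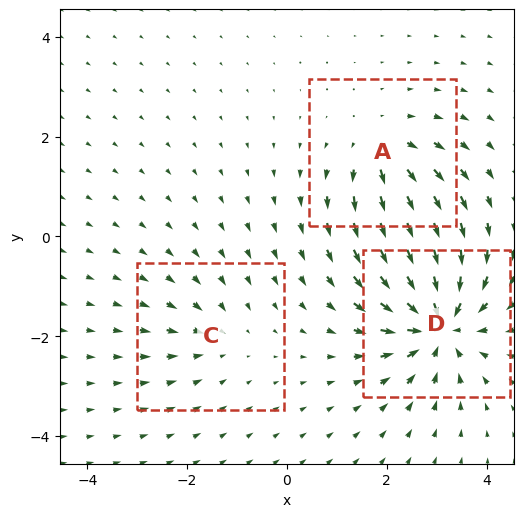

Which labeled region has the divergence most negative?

Divergence at each region's feature centre — A: about +3, C: about -2, D: about -6. Region D is most negative.

D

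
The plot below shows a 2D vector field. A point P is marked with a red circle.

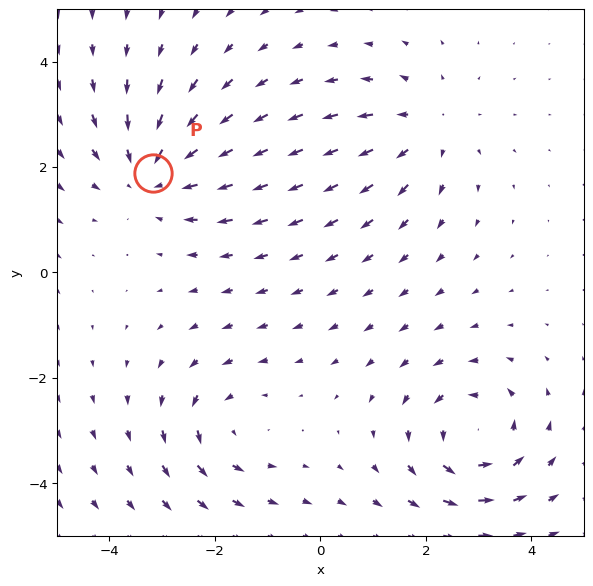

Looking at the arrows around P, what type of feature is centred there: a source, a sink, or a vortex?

sink

At P (-3.2, 1.9) the arrows converge inward. Divergence about -4, curl ≈0 — negative divergence with near-zero curl is a sink.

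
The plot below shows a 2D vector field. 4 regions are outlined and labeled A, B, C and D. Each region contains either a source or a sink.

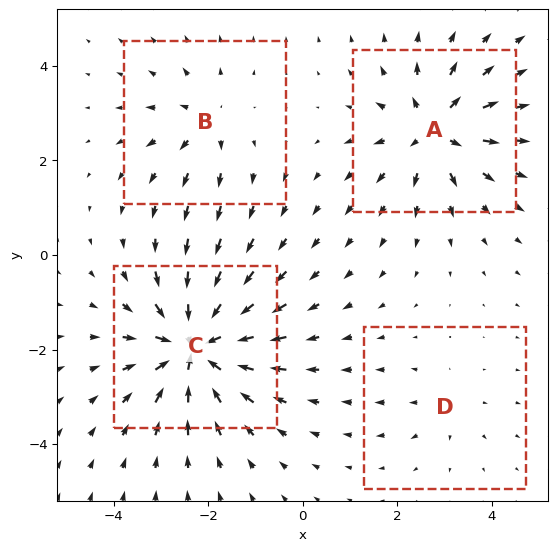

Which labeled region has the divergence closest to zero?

Divergence at each region's feature centre — A: about +6, B: about +4, C: about -9, D: about +2. Region D is closest to zero.

D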